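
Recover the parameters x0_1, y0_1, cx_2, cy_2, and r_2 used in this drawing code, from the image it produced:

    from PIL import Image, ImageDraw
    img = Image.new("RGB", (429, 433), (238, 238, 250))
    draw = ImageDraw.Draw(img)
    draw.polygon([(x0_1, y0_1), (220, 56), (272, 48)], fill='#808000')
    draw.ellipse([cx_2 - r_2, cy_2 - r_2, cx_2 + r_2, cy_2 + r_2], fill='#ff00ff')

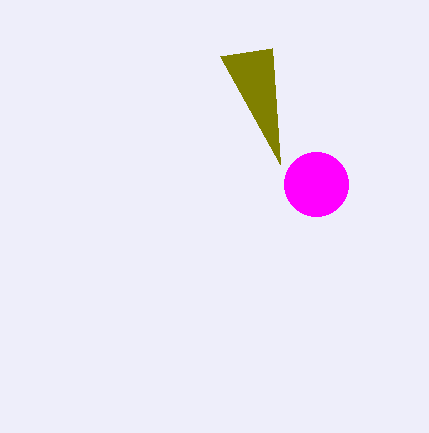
x0_1 = 280; y0_1 = 164; cx_2 = 316; cy_2 = 184; r_2 = 32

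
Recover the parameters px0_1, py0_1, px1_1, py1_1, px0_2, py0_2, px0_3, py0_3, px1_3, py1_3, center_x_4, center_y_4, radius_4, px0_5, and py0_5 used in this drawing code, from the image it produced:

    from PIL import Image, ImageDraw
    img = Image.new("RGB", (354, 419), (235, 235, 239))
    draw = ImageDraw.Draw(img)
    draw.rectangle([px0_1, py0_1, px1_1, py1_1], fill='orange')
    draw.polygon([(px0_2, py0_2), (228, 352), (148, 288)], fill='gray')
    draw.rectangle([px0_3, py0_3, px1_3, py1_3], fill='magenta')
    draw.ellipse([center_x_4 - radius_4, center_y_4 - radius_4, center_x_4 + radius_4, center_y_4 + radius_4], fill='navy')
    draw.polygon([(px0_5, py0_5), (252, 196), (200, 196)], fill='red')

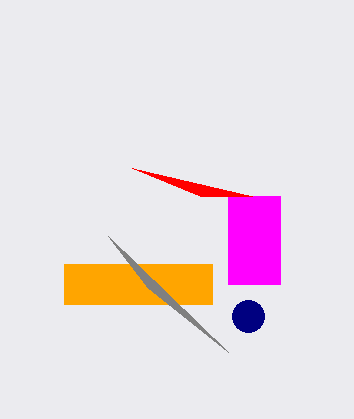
px0_1 = 64; py0_1 = 264; px1_1 = 212; py1_1 = 304; px0_2 = 108; py0_2 = 236; px0_3 = 228; py0_3 = 196; px1_3 = 280; py1_3 = 284; center_x_4 = 248; center_y_4 = 316; radius_4 = 16; px0_5 = 132; py0_5 = 168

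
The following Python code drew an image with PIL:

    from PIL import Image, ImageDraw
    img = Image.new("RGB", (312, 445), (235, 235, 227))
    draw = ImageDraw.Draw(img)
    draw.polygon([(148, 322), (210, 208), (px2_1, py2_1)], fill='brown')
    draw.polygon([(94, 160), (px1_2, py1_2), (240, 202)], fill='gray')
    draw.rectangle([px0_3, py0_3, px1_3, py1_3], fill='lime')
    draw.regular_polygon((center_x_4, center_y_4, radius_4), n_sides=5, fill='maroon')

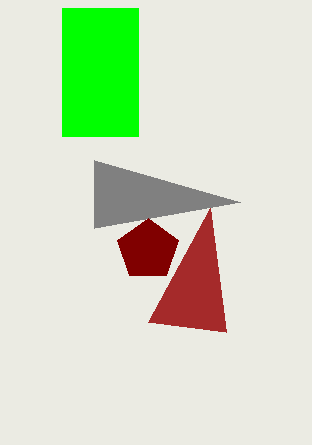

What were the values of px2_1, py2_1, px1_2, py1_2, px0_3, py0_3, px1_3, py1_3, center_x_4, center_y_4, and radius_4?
px2_1 = 226
py2_1 = 332
px1_2 = 94
py1_2 = 228
px0_3 = 62
py0_3 = 8
px1_3 = 138
py1_3 = 136
center_x_4 = 148
center_y_4 = 250
radius_4 = 32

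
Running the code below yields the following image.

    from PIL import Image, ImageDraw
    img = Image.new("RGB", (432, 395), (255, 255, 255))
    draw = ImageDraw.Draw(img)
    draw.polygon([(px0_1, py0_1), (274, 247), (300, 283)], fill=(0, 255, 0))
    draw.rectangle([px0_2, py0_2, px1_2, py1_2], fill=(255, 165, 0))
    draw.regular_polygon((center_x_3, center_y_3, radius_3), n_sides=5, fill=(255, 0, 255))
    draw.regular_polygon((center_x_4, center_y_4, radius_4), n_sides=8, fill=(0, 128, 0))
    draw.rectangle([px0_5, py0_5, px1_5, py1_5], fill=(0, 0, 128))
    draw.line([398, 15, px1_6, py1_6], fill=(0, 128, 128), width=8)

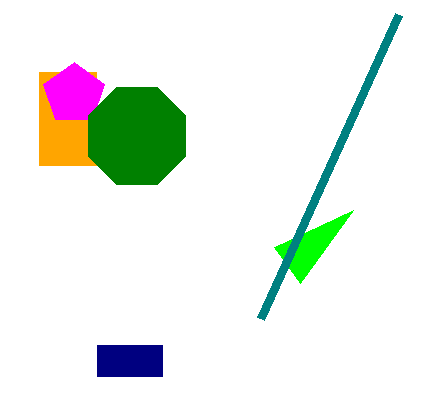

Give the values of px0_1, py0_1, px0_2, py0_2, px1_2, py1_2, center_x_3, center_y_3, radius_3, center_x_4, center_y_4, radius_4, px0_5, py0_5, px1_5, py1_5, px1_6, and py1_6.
px0_1 = 353, py0_1 = 210, px0_2 = 39, py0_2 = 72, px1_2 = 96, py1_2 = 165, center_x_3 = 74, center_y_3 = 94, radius_3 = 32, center_x_4 = 137, center_y_4 = 136, radius_4 = 53, px0_5 = 97, py0_5 = 345, px1_5 = 162, py1_5 = 376, px1_6 = 260, py1_6 = 319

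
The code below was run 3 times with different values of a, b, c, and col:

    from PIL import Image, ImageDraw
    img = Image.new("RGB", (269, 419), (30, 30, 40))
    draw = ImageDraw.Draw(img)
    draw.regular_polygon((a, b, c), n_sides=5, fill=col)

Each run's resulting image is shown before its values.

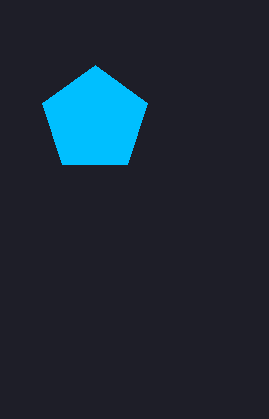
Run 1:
a = 95
b = 120
c = 55
col = 'deepskyblue'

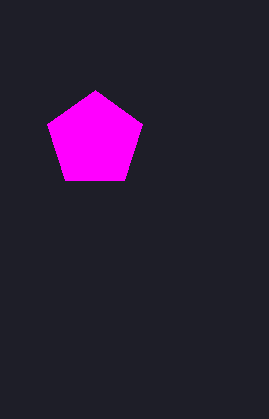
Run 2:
a = 95
b = 140
c = 50
col = 'magenta'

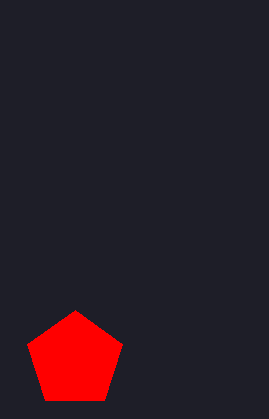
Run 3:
a = 75
b = 360
c = 50
col = 'red'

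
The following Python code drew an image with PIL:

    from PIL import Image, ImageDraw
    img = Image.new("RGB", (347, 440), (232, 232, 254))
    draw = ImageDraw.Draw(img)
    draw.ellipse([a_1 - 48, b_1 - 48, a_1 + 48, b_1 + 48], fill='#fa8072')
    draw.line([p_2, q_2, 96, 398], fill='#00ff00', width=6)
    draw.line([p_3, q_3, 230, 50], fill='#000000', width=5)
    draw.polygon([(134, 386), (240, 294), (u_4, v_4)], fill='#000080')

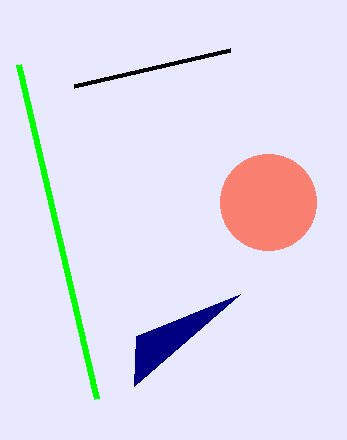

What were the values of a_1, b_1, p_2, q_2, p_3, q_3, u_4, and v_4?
a_1 = 268
b_1 = 202
p_2 = 18
q_2 = 64
p_3 = 74
q_3 = 86
u_4 = 136
v_4 = 336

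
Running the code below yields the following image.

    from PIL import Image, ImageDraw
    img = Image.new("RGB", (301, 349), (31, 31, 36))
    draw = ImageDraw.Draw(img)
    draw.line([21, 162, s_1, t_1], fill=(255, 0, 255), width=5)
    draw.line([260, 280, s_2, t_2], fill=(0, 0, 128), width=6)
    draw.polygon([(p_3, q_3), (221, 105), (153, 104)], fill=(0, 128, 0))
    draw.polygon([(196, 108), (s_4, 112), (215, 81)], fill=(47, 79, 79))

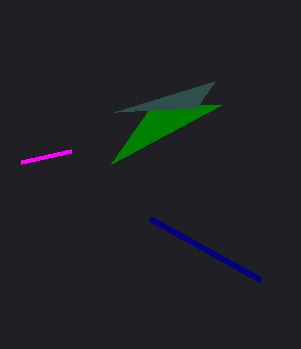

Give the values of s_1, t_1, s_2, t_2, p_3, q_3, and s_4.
s_1 = 71, t_1 = 151, s_2 = 150, t_2 = 219, p_3 = 111, q_3 = 164, s_4 = 114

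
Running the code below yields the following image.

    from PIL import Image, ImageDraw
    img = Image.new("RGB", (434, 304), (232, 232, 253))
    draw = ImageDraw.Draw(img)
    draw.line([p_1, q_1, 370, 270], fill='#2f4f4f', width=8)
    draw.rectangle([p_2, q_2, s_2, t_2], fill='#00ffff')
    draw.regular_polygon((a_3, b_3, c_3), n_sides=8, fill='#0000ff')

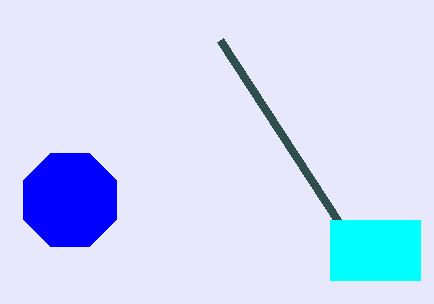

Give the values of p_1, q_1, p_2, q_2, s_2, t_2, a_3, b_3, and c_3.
p_1 = 220; q_1 = 40; p_2 = 330; q_2 = 220; s_2 = 420; t_2 = 280; a_3 = 70; b_3 = 200; c_3 = 50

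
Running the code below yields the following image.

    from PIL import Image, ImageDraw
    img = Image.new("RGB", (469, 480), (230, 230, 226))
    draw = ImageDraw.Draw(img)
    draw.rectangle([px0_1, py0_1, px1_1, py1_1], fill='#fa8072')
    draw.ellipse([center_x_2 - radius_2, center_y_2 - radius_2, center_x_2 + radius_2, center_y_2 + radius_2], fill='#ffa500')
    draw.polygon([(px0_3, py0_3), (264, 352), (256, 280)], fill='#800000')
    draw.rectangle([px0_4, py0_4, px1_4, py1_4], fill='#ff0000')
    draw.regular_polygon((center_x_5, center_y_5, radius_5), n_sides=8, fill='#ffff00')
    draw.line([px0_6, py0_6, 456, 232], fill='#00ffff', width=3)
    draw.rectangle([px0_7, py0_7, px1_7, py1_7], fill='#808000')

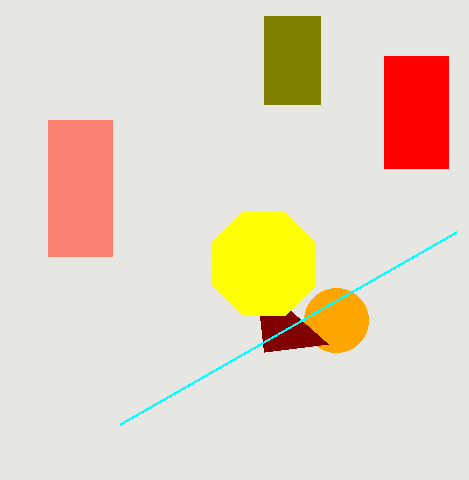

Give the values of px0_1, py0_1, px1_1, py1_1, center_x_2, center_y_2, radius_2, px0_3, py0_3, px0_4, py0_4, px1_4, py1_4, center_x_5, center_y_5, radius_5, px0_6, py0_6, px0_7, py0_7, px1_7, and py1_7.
px0_1 = 48, py0_1 = 120, px1_1 = 112, py1_1 = 256, center_x_2 = 336, center_y_2 = 320, radius_2 = 32, px0_3 = 328, py0_3 = 344, px0_4 = 384, py0_4 = 56, px1_4 = 448, py1_4 = 168, center_x_5 = 264, center_y_5 = 264, radius_5 = 56, px0_6 = 120, py0_6 = 424, px0_7 = 264, py0_7 = 16, px1_7 = 320, py1_7 = 104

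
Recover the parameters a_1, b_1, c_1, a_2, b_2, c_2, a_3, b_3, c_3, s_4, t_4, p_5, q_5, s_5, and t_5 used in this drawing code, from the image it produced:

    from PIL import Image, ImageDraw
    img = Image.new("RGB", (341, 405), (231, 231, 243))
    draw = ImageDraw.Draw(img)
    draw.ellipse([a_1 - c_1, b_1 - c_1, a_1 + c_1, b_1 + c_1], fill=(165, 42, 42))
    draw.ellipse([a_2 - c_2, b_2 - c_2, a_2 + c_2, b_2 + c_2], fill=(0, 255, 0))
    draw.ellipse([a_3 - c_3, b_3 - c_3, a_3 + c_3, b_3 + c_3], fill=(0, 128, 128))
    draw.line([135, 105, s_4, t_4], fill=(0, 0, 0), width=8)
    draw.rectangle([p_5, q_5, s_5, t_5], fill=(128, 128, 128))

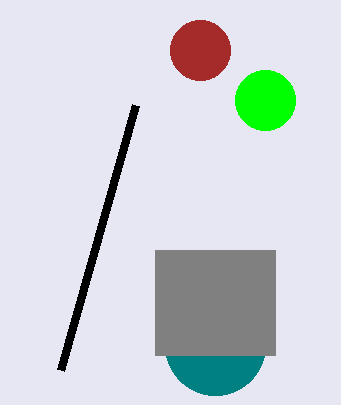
a_1 = 200, b_1 = 50, c_1 = 30, a_2 = 265, b_2 = 100, c_2 = 30, a_3 = 215, b_3 = 345, c_3 = 50, s_4 = 60, t_4 = 370, p_5 = 155, q_5 = 250, s_5 = 275, t_5 = 355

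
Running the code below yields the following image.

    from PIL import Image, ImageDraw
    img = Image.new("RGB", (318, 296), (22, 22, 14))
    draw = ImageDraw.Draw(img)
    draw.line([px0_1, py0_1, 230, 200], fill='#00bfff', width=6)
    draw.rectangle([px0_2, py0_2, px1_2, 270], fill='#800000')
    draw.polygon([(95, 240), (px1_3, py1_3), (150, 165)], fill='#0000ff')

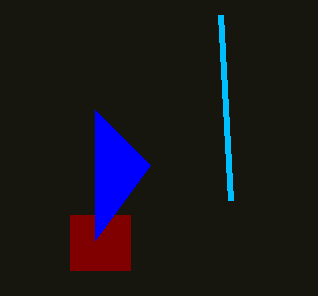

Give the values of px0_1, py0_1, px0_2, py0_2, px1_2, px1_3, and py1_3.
px0_1 = 220
py0_1 = 15
px0_2 = 70
py0_2 = 215
px1_2 = 130
px1_3 = 95
py1_3 = 110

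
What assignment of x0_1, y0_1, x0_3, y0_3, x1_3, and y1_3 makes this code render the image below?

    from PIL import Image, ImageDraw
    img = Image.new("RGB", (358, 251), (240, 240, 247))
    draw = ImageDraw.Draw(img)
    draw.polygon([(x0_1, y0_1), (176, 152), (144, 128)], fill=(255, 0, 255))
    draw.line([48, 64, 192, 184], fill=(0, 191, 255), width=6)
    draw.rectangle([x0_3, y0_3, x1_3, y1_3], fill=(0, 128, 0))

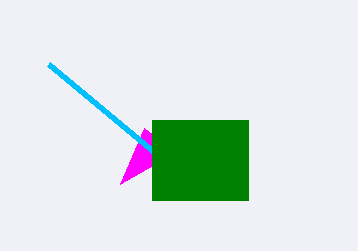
x0_1 = 120
y0_1 = 184
x0_3 = 152
y0_3 = 120
x1_3 = 248
y1_3 = 200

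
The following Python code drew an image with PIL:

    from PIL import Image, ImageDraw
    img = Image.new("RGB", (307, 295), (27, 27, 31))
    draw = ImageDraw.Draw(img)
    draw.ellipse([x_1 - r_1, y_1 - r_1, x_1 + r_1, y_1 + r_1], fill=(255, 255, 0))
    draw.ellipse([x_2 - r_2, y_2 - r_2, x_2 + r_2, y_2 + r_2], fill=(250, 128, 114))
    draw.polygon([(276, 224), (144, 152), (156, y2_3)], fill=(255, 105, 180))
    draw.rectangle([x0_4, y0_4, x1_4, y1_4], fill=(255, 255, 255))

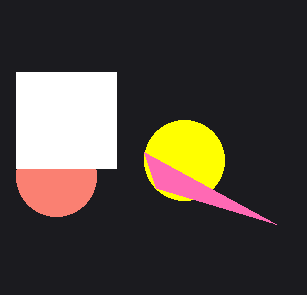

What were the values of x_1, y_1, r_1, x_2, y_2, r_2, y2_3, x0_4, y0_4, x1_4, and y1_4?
x_1 = 184
y_1 = 160
r_1 = 40
x_2 = 56
y_2 = 176
r_2 = 40
y2_3 = 188
x0_4 = 16
y0_4 = 72
x1_4 = 116
y1_4 = 168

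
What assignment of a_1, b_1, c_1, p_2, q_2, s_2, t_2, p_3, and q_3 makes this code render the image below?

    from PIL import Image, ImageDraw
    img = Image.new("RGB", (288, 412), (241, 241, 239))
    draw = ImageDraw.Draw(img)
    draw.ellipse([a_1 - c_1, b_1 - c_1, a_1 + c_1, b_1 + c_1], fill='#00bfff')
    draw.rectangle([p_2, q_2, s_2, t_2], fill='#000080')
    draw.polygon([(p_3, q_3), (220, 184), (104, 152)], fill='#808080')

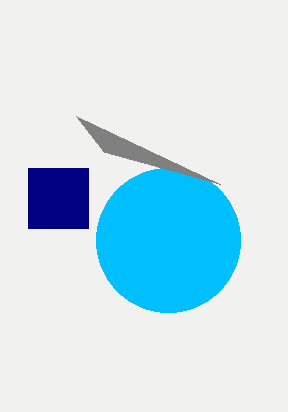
a_1 = 168; b_1 = 240; c_1 = 72; p_2 = 28; q_2 = 168; s_2 = 88; t_2 = 228; p_3 = 76; q_3 = 116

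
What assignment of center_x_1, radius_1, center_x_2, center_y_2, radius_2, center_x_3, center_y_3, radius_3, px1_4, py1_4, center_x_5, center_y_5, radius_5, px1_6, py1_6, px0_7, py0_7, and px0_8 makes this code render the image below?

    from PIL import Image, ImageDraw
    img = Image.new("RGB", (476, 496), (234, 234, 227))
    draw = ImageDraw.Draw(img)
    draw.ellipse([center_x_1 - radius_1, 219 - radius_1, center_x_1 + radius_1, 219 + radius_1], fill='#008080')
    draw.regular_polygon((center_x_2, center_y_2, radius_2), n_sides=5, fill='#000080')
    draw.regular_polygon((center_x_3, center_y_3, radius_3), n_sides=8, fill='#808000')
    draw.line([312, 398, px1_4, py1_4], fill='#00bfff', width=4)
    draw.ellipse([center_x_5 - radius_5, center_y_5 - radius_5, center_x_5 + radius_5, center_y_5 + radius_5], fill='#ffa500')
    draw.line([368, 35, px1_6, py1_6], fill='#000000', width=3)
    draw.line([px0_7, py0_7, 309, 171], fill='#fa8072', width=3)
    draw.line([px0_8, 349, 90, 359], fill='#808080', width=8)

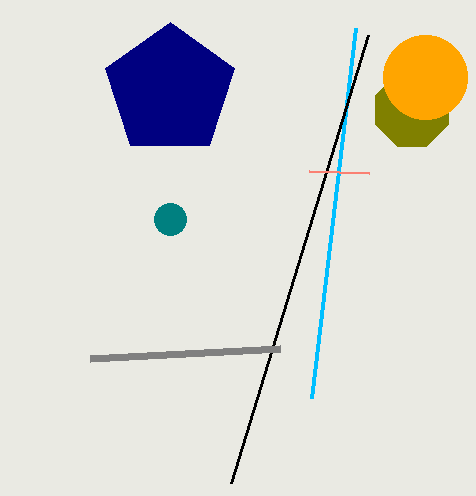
center_x_1 = 170; radius_1 = 16; center_x_2 = 170; center_y_2 = 90; radius_2 = 68; center_x_3 = 412; center_y_3 = 110; radius_3 = 39; px1_4 = 356; py1_4 = 28; center_x_5 = 425; center_y_5 = 77; radius_5 = 42; px1_6 = 231; py1_6 = 483; px0_7 = 369; py0_7 = 173; px0_8 = 280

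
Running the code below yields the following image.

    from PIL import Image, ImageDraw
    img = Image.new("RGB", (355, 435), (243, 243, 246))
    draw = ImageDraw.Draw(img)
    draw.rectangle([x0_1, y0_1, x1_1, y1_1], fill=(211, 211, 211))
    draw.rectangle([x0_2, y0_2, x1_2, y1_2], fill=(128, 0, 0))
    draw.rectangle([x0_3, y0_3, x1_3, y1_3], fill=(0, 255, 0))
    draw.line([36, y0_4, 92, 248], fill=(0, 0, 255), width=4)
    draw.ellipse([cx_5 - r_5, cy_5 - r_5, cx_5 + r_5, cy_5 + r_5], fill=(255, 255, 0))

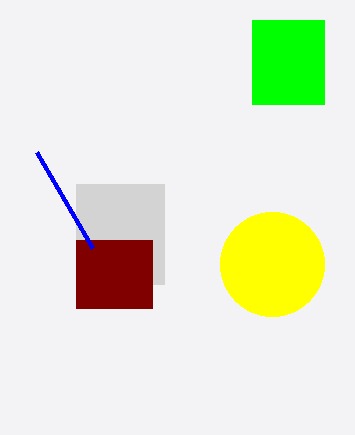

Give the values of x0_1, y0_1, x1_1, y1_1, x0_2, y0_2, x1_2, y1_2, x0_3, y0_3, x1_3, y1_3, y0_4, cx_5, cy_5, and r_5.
x0_1 = 76
y0_1 = 184
x1_1 = 164
y1_1 = 284
x0_2 = 76
y0_2 = 240
x1_2 = 152
y1_2 = 308
x0_3 = 252
y0_3 = 20
x1_3 = 324
y1_3 = 104
y0_4 = 152
cx_5 = 272
cy_5 = 264
r_5 = 52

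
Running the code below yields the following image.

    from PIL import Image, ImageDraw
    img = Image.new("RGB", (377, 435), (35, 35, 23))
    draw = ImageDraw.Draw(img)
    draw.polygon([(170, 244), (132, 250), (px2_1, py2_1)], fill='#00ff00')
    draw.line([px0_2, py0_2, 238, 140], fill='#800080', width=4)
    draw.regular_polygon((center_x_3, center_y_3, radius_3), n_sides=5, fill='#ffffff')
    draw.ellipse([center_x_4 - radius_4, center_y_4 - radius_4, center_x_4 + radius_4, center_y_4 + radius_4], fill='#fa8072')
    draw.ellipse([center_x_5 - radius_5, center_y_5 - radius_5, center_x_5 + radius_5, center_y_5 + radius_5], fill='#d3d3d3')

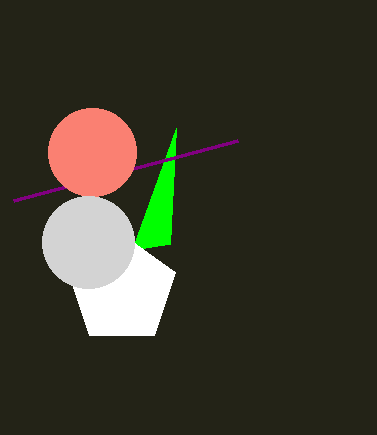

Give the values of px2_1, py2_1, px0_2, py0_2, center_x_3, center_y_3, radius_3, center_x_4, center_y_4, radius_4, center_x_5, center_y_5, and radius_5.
px2_1 = 176; py2_1 = 128; px0_2 = 14; py0_2 = 200; center_x_3 = 122; center_y_3 = 290; radius_3 = 56; center_x_4 = 92; center_y_4 = 152; radius_4 = 44; center_x_5 = 88; center_y_5 = 242; radius_5 = 46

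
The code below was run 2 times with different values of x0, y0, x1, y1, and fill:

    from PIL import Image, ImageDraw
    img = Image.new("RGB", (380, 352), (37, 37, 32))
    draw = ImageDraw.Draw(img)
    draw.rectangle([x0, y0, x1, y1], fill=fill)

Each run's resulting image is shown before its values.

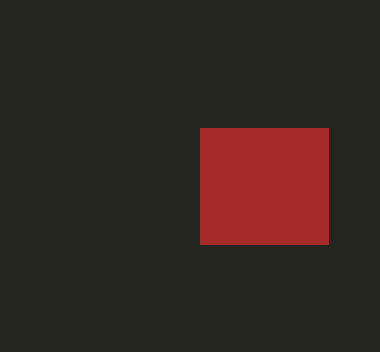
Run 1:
x0 = 200; y0 = 128; x1 = 328; y1 = 244; fill = 'brown'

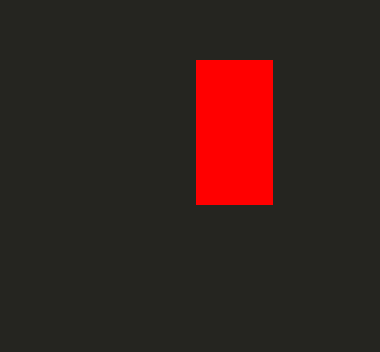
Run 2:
x0 = 196; y0 = 60; x1 = 272; y1 = 204; fill = 'red'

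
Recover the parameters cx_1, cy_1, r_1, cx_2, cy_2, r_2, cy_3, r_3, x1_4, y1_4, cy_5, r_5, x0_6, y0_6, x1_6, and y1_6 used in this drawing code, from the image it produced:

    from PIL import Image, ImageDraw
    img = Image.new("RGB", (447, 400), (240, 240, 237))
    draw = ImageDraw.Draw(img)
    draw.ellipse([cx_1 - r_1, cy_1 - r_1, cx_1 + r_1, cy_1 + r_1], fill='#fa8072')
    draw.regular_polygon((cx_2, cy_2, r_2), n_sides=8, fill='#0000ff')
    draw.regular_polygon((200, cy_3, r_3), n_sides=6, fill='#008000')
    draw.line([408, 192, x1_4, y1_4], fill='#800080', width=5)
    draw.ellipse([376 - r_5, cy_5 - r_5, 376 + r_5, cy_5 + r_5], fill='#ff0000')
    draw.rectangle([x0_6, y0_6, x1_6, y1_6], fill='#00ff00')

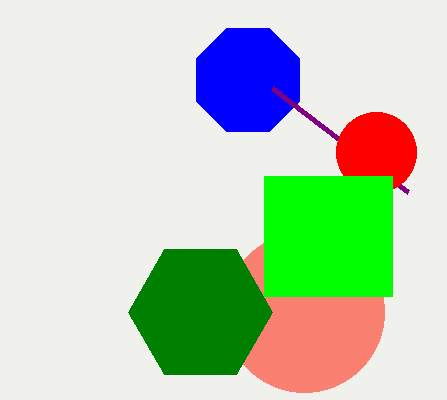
cx_1 = 304
cy_1 = 312
r_1 = 80
cx_2 = 248
cy_2 = 80
r_2 = 56
cy_3 = 312
r_3 = 72
x1_4 = 272
y1_4 = 88
cy_5 = 152
r_5 = 40
x0_6 = 264
y0_6 = 176
x1_6 = 392
y1_6 = 296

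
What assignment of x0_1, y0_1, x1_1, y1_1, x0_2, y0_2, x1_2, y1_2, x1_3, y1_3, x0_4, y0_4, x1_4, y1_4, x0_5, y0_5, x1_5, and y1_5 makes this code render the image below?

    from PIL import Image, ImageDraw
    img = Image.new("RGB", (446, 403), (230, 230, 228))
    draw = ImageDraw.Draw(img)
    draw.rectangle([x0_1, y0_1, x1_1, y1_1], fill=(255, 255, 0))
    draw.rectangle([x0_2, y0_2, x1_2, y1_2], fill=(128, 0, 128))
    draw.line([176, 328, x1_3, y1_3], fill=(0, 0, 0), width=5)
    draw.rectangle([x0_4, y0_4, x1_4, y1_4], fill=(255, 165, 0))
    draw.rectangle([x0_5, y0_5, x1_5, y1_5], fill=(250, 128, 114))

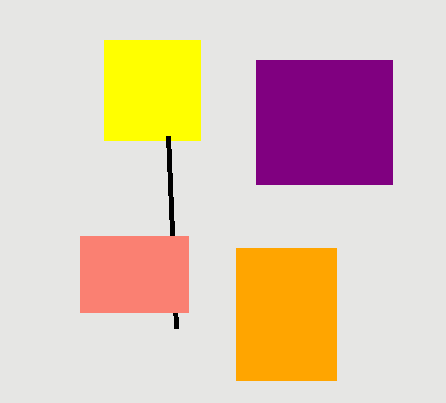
x0_1 = 104
y0_1 = 40
x1_1 = 200
y1_1 = 140
x0_2 = 256
y0_2 = 60
x1_2 = 392
y1_2 = 184
x1_3 = 168
y1_3 = 136
x0_4 = 236
y0_4 = 248
x1_4 = 336
y1_4 = 380
x0_5 = 80
y0_5 = 236
x1_5 = 188
y1_5 = 312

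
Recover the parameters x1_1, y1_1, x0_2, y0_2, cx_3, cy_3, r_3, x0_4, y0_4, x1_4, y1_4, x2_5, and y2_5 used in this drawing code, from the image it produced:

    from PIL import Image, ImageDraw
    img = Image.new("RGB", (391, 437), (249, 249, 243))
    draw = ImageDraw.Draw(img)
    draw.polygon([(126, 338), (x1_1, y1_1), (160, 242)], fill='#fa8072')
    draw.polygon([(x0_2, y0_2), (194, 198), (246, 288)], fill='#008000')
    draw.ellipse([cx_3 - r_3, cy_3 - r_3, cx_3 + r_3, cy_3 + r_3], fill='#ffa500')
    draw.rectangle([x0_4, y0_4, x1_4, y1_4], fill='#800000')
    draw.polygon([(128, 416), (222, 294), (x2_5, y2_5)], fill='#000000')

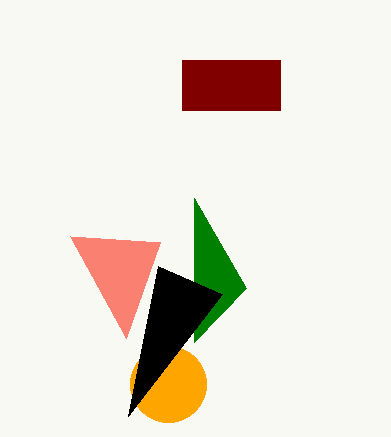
x1_1 = 70; y1_1 = 236; x0_2 = 194; y0_2 = 342; cx_3 = 168; cy_3 = 384; r_3 = 38; x0_4 = 182; y0_4 = 60; x1_4 = 280; y1_4 = 110; x2_5 = 158; y2_5 = 266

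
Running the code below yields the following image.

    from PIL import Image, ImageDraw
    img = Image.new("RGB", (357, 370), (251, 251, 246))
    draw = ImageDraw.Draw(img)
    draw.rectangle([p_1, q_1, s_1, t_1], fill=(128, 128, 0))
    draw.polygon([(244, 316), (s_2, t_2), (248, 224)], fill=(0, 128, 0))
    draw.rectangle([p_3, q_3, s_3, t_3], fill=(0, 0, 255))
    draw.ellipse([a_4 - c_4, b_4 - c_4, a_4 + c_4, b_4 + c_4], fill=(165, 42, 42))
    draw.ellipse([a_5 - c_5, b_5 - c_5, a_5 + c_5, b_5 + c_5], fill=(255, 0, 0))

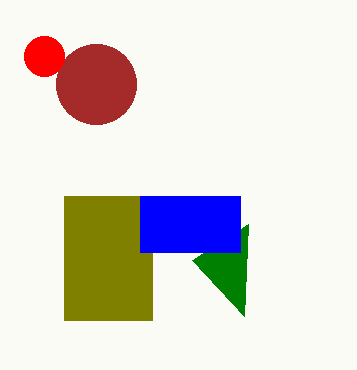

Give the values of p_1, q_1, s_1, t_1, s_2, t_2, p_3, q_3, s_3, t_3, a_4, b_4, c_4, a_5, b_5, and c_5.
p_1 = 64, q_1 = 196, s_1 = 152, t_1 = 320, s_2 = 192, t_2 = 260, p_3 = 140, q_3 = 196, s_3 = 240, t_3 = 252, a_4 = 96, b_4 = 84, c_4 = 40, a_5 = 44, b_5 = 56, c_5 = 20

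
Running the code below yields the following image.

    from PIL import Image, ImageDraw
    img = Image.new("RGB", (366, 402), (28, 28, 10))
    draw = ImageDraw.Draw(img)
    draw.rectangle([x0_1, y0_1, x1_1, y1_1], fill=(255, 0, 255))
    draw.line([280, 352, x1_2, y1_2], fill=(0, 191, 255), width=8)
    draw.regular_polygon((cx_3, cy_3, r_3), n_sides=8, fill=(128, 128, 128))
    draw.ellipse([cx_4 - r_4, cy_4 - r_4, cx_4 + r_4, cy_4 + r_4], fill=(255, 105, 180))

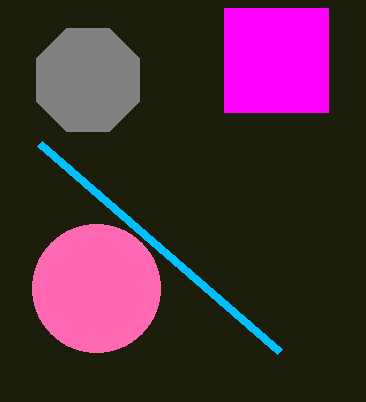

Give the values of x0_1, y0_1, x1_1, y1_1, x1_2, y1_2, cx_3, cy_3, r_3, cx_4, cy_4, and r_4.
x0_1 = 224
y0_1 = 8
x1_1 = 328
y1_1 = 112
x1_2 = 40
y1_2 = 144
cx_3 = 88
cy_3 = 80
r_3 = 56
cx_4 = 96
cy_4 = 288
r_4 = 64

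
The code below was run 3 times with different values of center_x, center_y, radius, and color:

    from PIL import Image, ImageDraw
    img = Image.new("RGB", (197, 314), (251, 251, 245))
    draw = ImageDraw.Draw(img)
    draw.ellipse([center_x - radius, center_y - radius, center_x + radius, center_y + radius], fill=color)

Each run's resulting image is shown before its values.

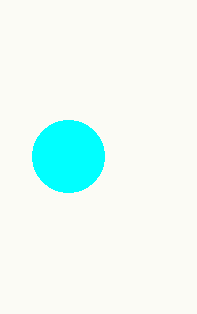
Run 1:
center_x = 68, center_y = 156, radius = 36, color = 'cyan'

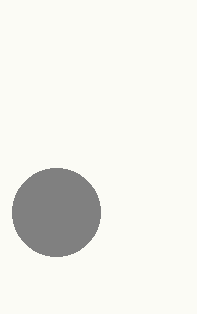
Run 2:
center_x = 56; center_y = 212; radius = 44; color = 'gray'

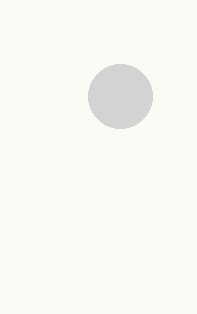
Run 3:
center_x = 120, center_y = 96, radius = 32, color = 'lightgray'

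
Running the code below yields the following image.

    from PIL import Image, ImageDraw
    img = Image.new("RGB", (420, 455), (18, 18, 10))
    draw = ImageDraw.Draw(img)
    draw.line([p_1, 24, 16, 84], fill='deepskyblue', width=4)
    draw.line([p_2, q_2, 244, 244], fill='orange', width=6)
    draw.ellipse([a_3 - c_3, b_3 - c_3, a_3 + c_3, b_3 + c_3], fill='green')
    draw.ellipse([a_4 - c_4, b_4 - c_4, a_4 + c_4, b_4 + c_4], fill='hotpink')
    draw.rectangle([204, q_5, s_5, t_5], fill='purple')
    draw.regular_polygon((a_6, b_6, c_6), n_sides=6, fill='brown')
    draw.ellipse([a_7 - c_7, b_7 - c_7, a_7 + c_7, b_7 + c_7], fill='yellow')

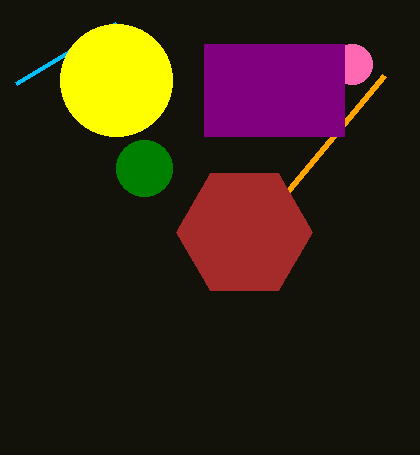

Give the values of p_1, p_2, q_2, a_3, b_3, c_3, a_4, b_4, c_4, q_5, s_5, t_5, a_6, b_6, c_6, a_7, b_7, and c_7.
p_1 = 116, p_2 = 384, q_2 = 76, a_3 = 144, b_3 = 168, c_3 = 28, a_4 = 352, b_4 = 64, c_4 = 20, q_5 = 44, s_5 = 344, t_5 = 136, a_6 = 244, b_6 = 232, c_6 = 68, a_7 = 116, b_7 = 80, c_7 = 56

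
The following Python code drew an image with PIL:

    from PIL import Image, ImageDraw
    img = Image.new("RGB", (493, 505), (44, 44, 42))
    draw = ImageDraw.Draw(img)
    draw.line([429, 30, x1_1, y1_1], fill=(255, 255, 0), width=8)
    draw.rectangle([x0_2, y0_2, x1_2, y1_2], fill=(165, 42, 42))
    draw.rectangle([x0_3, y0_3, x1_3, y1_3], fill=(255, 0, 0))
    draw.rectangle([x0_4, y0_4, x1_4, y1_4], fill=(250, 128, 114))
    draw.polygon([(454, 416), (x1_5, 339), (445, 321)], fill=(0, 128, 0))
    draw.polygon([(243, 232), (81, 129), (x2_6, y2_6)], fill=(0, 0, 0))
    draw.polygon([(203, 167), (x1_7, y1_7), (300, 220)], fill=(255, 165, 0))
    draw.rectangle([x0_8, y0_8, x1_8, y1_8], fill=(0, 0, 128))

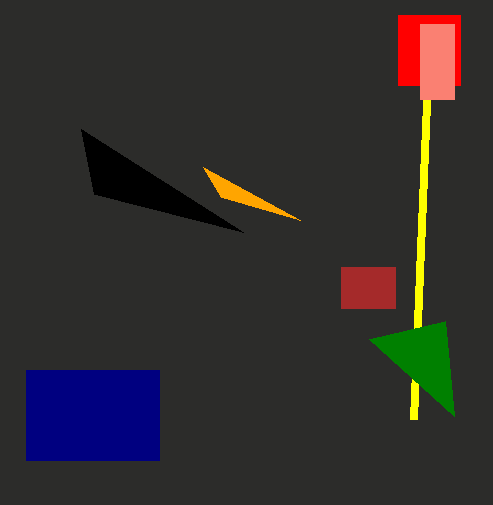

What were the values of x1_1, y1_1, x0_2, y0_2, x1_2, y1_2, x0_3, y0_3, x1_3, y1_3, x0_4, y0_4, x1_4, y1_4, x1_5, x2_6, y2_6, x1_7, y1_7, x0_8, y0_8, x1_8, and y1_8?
x1_1 = 413; y1_1 = 419; x0_2 = 341; y0_2 = 267; x1_2 = 395; y1_2 = 308; x0_3 = 398; y0_3 = 15; x1_3 = 460; y1_3 = 85; x0_4 = 420; y0_4 = 24; x1_4 = 454; y1_4 = 99; x1_5 = 369; x2_6 = 94; y2_6 = 194; x1_7 = 221; y1_7 = 197; x0_8 = 26; y0_8 = 370; x1_8 = 159; y1_8 = 460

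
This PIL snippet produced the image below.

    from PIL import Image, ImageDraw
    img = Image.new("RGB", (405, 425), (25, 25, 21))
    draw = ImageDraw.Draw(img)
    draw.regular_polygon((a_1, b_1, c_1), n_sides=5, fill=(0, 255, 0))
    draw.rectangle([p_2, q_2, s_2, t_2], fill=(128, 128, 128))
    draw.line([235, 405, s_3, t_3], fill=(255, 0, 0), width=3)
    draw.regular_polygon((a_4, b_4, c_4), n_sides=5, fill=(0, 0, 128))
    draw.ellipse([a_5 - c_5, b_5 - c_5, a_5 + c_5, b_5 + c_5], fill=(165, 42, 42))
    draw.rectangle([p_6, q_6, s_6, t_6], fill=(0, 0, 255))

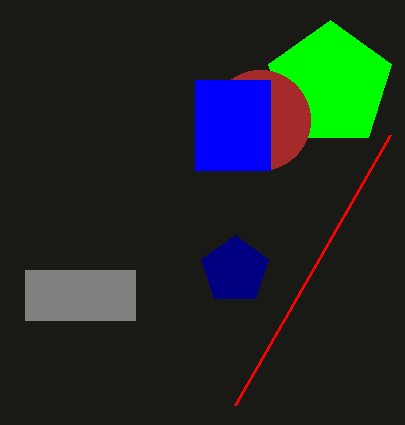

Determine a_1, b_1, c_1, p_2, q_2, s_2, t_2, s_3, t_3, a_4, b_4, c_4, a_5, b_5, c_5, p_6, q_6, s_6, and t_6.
a_1 = 330
b_1 = 85
c_1 = 65
p_2 = 25
q_2 = 270
s_2 = 135
t_2 = 320
s_3 = 390
t_3 = 135
a_4 = 235
b_4 = 270
c_4 = 35
a_5 = 260
b_5 = 120
c_5 = 50
p_6 = 195
q_6 = 80
s_6 = 270
t_6 = 170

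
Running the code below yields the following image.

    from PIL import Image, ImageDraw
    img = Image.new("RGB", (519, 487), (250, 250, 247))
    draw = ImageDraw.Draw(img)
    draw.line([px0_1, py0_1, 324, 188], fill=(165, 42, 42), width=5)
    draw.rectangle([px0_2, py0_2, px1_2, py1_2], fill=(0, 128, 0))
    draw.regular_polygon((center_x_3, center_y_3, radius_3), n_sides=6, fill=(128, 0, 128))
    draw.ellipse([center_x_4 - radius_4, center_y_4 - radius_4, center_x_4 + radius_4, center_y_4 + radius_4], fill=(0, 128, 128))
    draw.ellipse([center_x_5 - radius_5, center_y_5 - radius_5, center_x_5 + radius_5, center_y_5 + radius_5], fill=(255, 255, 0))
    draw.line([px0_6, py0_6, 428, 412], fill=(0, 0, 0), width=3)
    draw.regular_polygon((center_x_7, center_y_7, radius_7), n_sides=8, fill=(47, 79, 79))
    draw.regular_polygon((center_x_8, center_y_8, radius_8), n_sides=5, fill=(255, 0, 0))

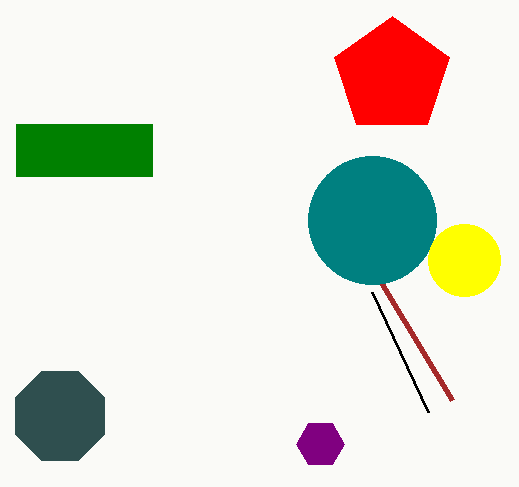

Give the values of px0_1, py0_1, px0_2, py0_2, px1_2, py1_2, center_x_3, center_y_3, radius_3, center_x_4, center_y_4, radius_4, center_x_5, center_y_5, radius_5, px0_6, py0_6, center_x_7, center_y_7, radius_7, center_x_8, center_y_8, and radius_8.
px0_1 = 452
py0_1 = 400
px0_2 = 16
py0_2 = 124
px1_2 = 152
py1_2 = 176
center_x_3 = 320
center_y_3 = 444
radius_3 = 24
center_x_4 = 372
center_y_4 = 220
radius_4 = 64
center_x_5 = 464
center_y_5 = 260
radius_5 = 36
px0_6 = 372
py0_6 = 292
center_x_7 = 60
center_y_7 = 416
radius_7 = 48
center_x_8 = 392
center_y_8 = 76
radius_8 = 60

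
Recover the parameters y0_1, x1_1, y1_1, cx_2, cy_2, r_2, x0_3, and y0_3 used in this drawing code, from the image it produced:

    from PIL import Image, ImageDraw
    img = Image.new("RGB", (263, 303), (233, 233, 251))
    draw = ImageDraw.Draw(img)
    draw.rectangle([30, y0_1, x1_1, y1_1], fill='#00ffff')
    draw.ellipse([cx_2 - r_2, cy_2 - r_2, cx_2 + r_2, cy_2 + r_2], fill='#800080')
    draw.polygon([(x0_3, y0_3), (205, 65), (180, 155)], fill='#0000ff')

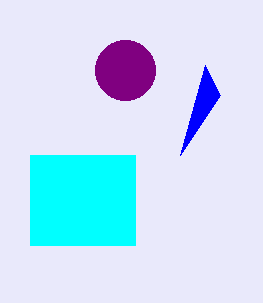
y0_1 = 155, x1_1 = 135, y1_1 = 245, cx_2 = 125, cy_2 = 70, r_2 = 30, x0_3 = 220, y0_3 = 95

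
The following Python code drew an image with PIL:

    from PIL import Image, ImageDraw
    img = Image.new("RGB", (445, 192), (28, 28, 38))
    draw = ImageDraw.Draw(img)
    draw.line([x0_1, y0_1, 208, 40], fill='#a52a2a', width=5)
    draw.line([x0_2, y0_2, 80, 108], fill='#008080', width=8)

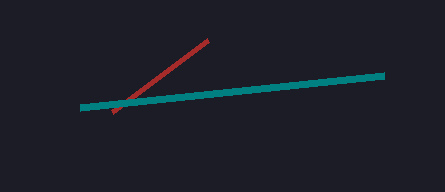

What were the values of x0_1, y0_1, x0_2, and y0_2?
x0_1 = 112; y0_1 = 112; x0_2 = 384; y0_2 = 76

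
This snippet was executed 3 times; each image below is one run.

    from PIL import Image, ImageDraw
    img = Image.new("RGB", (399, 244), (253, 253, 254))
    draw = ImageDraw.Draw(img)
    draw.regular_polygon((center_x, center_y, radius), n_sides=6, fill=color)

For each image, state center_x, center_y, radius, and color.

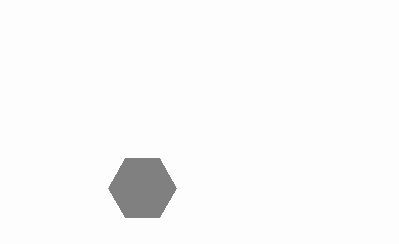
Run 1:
center_x = 142
center_y = 188
radius = 34
color = 'gray'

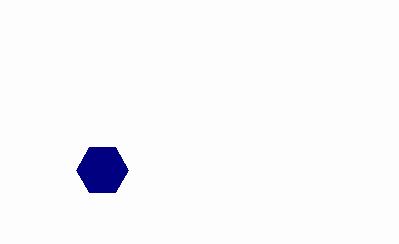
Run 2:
center_x = 102
center_y = 170
radius = 26
color = 'navy'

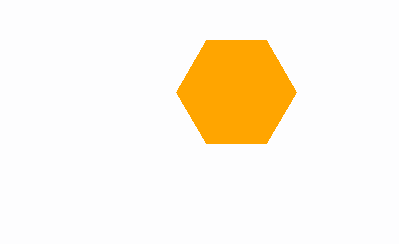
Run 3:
center_x = 236, center_y = 92, radius = 60, color = 'orange'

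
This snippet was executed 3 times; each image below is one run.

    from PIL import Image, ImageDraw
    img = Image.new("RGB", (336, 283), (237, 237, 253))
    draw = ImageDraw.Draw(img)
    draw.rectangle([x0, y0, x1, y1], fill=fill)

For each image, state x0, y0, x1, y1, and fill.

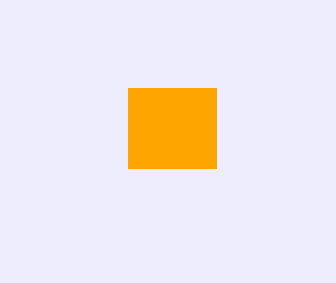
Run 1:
x0 = 128
y0 = 88
x1 = 216
y1 = 168
fill = 'orange'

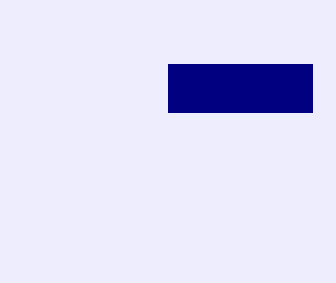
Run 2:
x0 = 168; y0 = 64; x1 = 312; y1 = 112; fill = 'navy'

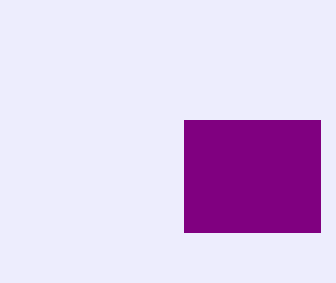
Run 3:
x0 = 184, y0 = 120, x1 = 320, y1 = 232, fill = 'purple'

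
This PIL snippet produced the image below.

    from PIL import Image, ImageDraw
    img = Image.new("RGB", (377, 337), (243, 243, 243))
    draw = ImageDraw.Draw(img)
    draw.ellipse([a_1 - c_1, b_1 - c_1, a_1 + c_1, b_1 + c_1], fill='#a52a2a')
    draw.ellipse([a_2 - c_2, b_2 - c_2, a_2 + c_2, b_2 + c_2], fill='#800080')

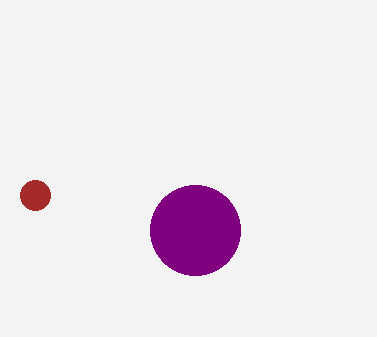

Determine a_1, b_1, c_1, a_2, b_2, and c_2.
a_1 = 35
b_1 = 195
c_1 = 15
a_2 = 195
b_2 = 230
c_2 = 45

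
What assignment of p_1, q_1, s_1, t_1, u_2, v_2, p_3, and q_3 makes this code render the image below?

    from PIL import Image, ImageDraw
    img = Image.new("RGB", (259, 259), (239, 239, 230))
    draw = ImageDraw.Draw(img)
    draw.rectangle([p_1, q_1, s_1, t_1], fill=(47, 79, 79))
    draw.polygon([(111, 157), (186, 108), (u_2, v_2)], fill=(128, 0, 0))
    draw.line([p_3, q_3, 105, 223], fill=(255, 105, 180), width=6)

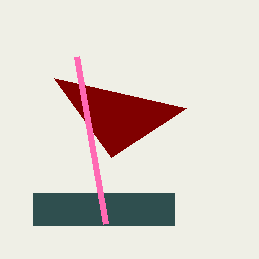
p_1 = 33, q_1 = 193, s_1 = 174, t_1 = 225, u_2 = 54, v_2 = 78, p_3 = 76, q_3 = 56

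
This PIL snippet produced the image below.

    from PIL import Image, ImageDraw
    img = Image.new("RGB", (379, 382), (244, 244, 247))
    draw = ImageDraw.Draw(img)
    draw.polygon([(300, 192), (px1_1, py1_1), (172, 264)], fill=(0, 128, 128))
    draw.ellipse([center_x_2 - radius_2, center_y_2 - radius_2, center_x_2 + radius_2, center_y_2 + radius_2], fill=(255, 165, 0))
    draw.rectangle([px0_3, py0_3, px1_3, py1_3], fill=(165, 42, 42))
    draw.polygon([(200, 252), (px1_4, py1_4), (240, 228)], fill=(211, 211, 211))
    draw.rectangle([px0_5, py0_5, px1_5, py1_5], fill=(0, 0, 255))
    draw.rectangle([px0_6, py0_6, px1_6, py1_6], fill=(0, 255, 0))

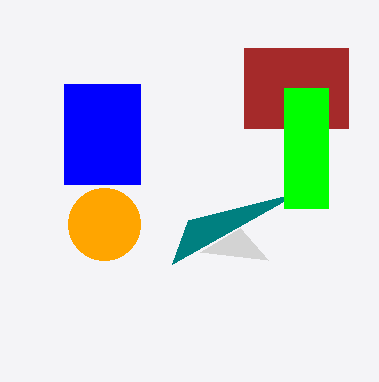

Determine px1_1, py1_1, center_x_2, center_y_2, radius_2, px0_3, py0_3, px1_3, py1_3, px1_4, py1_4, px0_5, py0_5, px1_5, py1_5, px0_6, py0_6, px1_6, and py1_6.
px1_1 = 188
py1_1 = 220
center_x_2 = 104
center_y_2 = 224
radius_2 = 36
px0_3 = 244
py0_3 = 48
px1_3 = 348
py1_3 = 128
px1_4 = 268
py1_4 = 260
px0_5 = 64
py0_5 = 84
px1_5 = 140
py1_5 = 184
px0_6 = 284
py0_6 = 88
px1_6 = 328
py1_6 = 208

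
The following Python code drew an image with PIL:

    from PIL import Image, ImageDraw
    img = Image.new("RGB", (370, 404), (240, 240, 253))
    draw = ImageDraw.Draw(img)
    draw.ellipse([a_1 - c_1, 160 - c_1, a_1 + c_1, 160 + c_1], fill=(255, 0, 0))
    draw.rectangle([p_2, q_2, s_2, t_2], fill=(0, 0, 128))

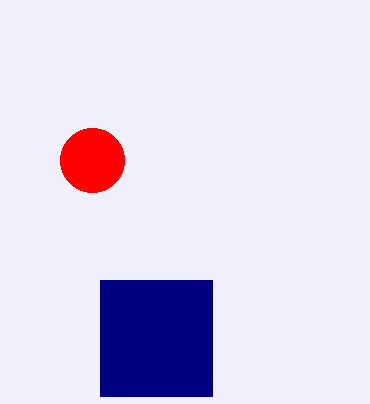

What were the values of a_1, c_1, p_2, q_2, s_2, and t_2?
a_1 = 92; c_1 = 32; p_2 = 100; q_2 = 280; s_2 = 212; t_2 = 396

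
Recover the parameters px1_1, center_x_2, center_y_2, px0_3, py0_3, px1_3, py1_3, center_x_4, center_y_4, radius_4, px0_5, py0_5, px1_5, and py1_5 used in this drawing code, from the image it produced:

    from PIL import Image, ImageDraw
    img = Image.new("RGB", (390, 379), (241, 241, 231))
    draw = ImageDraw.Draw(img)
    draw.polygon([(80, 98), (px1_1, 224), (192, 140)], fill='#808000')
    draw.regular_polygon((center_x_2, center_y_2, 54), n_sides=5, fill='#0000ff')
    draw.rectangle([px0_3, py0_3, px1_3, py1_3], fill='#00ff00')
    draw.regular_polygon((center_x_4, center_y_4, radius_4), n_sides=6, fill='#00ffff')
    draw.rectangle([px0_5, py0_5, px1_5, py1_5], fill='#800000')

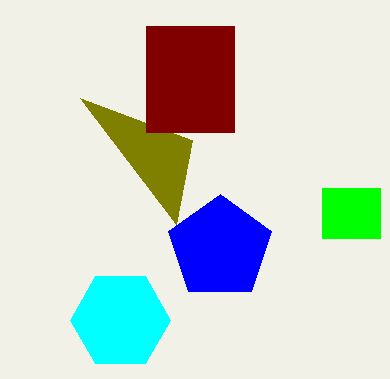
px1_1 = 176
center_x_2 = 220
center_y_2 = 248
px0_3 = 322
py0_3 = 188
px1_3 = 380
py1_3 = 238
center_x_4 = 120
center_y_4 = 320
radius_4 = 50
px0_5 = 146
py0_5 = 26
px1_5 = 234
py1_5 = 132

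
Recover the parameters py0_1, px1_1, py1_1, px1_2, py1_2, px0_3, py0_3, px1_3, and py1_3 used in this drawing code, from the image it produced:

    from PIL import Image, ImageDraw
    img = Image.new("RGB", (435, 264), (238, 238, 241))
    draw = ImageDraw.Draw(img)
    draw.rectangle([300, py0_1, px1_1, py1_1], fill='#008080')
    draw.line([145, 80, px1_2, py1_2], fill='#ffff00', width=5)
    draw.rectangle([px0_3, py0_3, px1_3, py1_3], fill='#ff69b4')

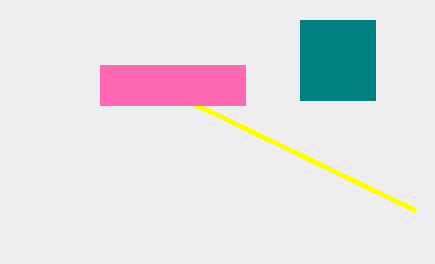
py0_1 = 20
px1_1 = 375
py1_1 = 100
px1_2 = 415
py1_2 = 210
px0_3 = 100
py0_3 = 65
px1_3 = 245
py1_3 = 105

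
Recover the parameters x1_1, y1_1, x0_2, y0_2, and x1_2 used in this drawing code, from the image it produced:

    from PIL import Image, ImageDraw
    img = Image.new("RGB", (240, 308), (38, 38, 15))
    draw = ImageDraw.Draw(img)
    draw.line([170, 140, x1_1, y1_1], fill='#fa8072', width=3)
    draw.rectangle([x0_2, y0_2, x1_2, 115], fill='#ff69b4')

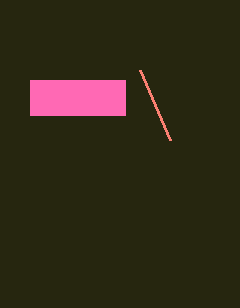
x1_1 = 140
y1_1 = 70
x0_2 = 30
y0_2 = 80
x1_2 = 125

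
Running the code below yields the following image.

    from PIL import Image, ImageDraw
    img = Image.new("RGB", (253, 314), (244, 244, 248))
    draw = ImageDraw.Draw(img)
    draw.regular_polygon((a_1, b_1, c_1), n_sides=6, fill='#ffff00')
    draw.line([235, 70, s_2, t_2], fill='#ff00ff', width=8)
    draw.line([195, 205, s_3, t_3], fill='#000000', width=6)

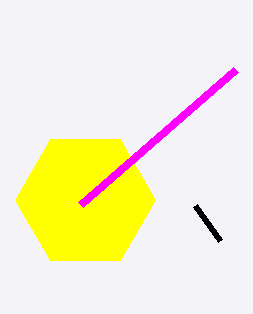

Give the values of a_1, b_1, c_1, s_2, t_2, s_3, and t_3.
a_1 = 85; b_1 = 200; c_1 = 70; s_2 = 80; t_2 = 205; s_3 = 220; t_3 = 240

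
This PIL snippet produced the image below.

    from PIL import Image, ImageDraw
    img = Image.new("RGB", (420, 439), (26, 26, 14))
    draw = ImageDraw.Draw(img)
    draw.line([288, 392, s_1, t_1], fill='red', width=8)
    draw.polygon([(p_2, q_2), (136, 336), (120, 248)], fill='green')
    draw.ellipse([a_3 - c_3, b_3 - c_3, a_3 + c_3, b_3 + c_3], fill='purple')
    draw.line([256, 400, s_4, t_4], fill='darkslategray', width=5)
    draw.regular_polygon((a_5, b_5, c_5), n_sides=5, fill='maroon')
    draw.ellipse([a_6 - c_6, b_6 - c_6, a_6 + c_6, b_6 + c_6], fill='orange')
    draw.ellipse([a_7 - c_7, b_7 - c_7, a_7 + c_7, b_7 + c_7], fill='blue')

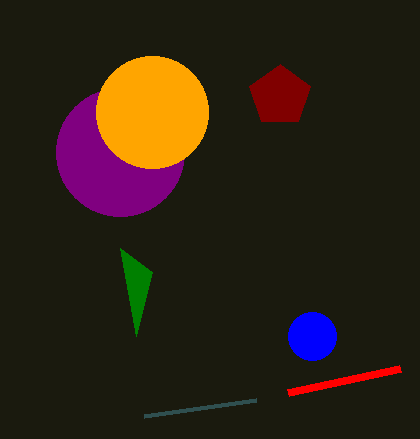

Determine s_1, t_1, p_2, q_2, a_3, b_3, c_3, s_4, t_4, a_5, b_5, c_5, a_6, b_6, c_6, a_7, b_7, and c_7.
s_1 = 400
t_1 = 368
p_2 = 152
q_2 = 272
a_3 = 120
b_3 = 152
c_3 = 64
s_4 = 144
t_4 = 416
a_5 = 280
b_5 = 96
c_5 = 32
a_6 = 152
b_6 = 112
c_6 = 56
a_7 = 312
b_7 = 336
c_7 = 24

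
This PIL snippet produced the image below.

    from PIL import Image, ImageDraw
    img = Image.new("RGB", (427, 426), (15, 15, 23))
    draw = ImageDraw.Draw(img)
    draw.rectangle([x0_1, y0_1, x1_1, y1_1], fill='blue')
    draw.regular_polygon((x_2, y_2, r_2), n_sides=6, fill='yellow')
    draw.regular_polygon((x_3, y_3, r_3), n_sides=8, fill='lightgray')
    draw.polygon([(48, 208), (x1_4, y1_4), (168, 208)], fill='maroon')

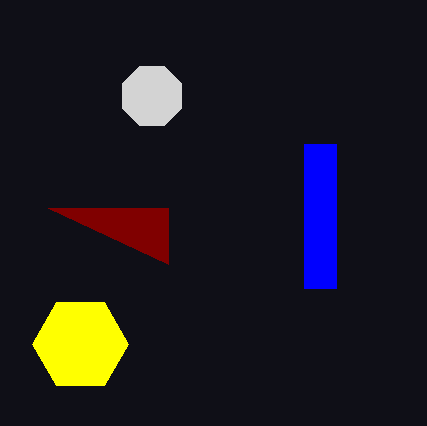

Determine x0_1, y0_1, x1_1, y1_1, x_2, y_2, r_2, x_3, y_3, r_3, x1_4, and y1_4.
x0_1 = 304; y0_1 = 144; x1_1 = 336; y1_1 = 288; x_2 = 80; y_2 = 344; r_2 = 48; x_3 = 152; y_3 = 96; r_3 = 32; x1_4 = 168; y1_4 = 264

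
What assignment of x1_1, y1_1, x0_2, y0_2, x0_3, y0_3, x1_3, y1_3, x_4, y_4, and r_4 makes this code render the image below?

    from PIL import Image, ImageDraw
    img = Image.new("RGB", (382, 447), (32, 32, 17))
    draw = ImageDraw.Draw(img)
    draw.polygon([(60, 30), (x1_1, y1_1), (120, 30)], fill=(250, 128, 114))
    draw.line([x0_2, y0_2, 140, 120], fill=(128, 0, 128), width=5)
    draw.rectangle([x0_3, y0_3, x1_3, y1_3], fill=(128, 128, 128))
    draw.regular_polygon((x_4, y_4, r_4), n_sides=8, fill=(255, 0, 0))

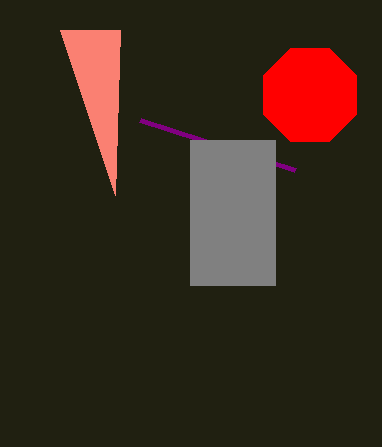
x1_1 = 115, y1_1 = 195, x0_2 = 295, y0_2 = 170, x0_3 = 190, y0_3 = 140, x1_3 = 275, y1_3 = 285, x_4 = 310, y_4 = 95, r_4 = 50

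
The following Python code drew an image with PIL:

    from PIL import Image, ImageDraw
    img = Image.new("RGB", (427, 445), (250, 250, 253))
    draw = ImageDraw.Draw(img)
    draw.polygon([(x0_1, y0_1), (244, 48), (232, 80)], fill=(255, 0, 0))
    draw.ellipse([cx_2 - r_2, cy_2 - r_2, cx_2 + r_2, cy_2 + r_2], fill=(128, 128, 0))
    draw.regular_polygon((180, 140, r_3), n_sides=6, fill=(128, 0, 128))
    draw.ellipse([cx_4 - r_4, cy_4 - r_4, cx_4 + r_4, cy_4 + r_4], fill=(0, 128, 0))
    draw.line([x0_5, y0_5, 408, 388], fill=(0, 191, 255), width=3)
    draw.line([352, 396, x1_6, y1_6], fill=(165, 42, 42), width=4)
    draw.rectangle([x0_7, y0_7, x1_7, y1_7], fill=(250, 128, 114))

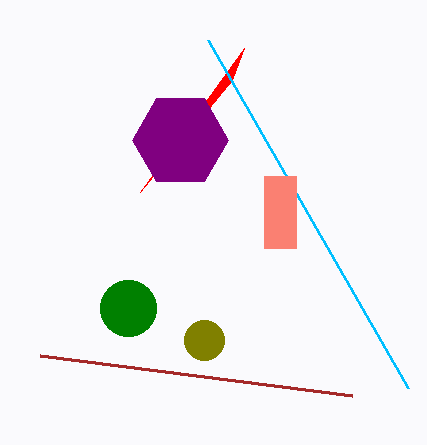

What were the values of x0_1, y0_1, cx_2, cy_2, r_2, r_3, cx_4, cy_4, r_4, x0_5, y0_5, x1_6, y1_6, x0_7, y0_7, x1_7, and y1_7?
x0_1 = 140, y0_1 = 192, cx_2 = 204, cy_2 = 340, r_2 = 20, r_3 = 48, cx_4 = 128, cy_4 = 308, r_4 = 28, x0_5 = 208, y0_5 = 40, x1_6 = 40, y1_6 = 356, x0_7 = 264, y0_7 = 176, x1_7 = 296, y1_7 = 248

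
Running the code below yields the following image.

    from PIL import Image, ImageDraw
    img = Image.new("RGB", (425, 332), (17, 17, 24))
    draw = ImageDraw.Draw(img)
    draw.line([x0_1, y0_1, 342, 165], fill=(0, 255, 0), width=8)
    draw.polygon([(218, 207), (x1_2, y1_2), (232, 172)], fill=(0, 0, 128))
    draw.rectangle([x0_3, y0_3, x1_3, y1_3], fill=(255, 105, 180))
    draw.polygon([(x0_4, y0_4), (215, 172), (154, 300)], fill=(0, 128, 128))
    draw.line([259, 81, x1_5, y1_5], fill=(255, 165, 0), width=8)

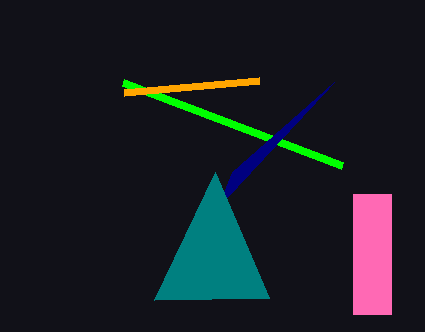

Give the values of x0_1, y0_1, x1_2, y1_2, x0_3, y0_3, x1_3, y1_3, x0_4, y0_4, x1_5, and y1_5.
x0_1 = 123; y0_1 = 82; x1_2 = 334; y1_2 = 82; x0_3 = 353; y0_3 = 194; x1_3 = 391; y1_3 = 314; x0_4 = 269; y0_4 = 298; x1_5 = 124; y1_5 = 93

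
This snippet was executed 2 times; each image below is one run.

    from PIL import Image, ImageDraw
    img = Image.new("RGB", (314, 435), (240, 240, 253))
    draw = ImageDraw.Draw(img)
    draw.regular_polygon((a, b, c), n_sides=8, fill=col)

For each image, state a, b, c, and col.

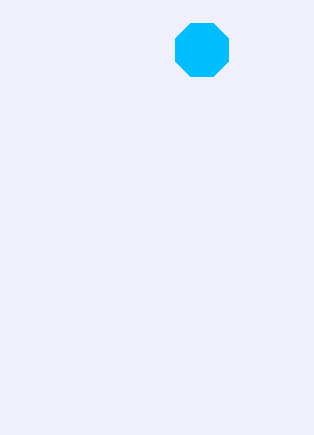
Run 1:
a = 202
b = 50
c = 29
col = 'deepskyblue'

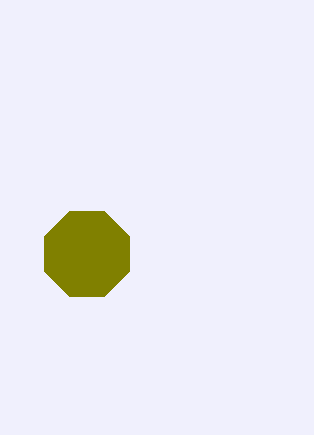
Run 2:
a = 87; b = 254; c = 46; col = 'olive'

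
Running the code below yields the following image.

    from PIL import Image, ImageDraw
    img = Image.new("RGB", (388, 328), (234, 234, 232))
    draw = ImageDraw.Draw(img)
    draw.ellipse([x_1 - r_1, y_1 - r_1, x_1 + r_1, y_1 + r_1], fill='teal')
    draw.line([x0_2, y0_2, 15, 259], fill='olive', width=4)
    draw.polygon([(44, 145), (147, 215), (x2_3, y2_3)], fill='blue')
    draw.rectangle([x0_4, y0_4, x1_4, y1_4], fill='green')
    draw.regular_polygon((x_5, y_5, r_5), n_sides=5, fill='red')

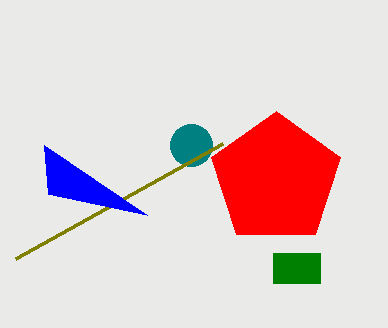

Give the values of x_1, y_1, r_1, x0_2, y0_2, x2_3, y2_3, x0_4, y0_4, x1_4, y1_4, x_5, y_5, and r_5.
x_1 = 191; y_1 = 145; r_1 = 21; x0_2 = 222; y0_2 = 144; x2_3 = 48; y2_3 = 194; x0_4 = 273; y0_4 = 253; x1_4 = 320; y1_4 = 283; x_5 = 276; y_5 = 179; r_5 = 68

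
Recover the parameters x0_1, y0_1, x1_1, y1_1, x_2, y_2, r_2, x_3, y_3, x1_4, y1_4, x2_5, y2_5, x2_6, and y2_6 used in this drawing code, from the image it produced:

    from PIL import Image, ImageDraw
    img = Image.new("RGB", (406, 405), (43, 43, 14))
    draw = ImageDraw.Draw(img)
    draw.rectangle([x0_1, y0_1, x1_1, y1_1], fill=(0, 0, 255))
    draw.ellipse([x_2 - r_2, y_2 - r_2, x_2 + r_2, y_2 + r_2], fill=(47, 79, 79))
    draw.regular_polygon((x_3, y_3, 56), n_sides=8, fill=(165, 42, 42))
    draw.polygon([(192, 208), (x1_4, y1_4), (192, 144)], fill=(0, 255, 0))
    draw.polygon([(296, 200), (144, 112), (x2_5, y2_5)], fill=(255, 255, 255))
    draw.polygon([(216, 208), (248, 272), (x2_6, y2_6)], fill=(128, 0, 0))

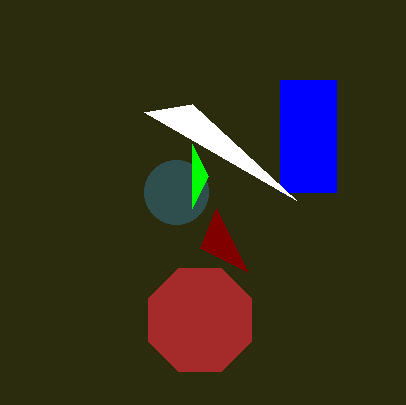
x0_1 = 280; y0_1 = 80; x1_1 = 336; y1_1 = 192; x_2 = 176; y_2 = 192; r_2 = 32; x_3 = 200; y_3 = 320; x1_4 = 208; y1_4 = 176; x2_5 = 192; y2_5 = 104; x2_6 = 200; y2_6 = 248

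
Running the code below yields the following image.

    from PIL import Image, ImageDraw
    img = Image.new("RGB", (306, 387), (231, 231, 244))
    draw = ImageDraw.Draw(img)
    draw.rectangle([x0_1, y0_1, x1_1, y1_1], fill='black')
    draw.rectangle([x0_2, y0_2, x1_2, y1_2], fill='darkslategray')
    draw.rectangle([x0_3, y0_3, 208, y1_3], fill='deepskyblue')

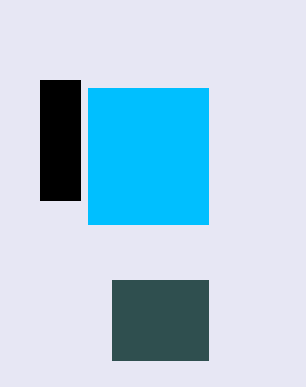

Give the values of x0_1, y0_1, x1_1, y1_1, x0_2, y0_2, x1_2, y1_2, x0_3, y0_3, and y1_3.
x0_1 = 40; y0_1 = 80; x1_1 = 80; y1_1 = 200; x0_2 = 112; y0_2 = 280; x1_2 = 208; y1_2 = 360; x0_3 = 88; y0_3 = 88; y1_3 = 224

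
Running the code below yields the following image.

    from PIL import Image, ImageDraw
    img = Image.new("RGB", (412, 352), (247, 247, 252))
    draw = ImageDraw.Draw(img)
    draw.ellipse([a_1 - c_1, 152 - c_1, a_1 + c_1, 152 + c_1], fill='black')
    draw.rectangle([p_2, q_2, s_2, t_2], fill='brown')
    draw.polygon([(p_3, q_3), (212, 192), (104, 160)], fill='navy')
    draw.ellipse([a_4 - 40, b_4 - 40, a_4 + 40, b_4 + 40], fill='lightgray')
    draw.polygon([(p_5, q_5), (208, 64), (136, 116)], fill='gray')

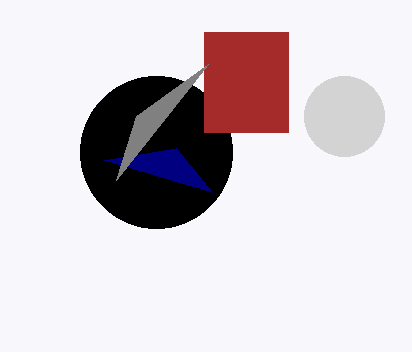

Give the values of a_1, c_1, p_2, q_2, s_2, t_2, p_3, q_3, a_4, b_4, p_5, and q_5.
a_1 = 156; c_1 = 76; p_2 = 204; q_2 = 32; s_2 = 288; t_2 = 132; p_3 = 176; q_3 = 148; a_4 = 344; b_4 = 116; p_5 = 116; q_5 = 180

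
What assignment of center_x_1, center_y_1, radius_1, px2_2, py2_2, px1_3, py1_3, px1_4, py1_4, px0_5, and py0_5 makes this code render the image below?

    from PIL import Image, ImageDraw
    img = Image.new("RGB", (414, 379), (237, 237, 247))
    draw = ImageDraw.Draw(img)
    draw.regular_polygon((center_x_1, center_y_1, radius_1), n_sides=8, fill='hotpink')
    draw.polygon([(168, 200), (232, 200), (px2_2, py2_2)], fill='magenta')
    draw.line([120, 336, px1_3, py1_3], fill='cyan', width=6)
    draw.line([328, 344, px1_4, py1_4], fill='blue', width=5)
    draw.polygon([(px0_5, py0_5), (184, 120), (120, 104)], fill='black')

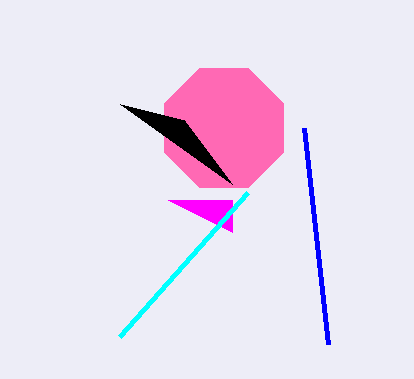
center_x_1 = 224, center_y_1 = 128, radius_1 = 64, px2_2 = 232, py2_2 = 232, px1_3 = 248, py1_3 = 192, px1_4 = 304, py1_4 = 128, px0_5 = 232, py0_5 = 184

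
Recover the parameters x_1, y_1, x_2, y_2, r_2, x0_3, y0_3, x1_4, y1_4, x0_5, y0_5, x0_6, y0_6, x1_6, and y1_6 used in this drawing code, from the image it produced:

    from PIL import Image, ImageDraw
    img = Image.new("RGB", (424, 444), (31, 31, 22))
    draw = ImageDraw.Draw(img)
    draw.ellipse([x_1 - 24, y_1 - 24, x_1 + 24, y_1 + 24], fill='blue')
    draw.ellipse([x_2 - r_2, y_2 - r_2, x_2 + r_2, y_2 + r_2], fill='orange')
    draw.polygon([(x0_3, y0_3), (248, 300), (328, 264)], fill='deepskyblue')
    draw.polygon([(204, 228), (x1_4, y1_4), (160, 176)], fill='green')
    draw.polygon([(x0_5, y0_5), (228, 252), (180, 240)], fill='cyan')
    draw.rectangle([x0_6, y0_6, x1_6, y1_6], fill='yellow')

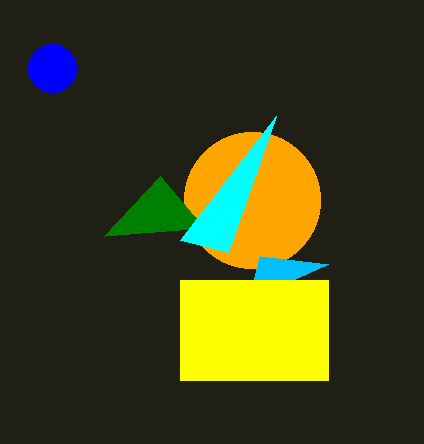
x_1 = 52, y_1 = 68, x_2 = 252, y_2 = 200, r_2 = 68, x0_3 = 260, y0_3 = 256, x1_4 = 104, y1_4 = 236, x0_5 = 276, y0_5 = 116, x0_6 = 180, y0_6 = 280, x1_6 = 328, y1_6 = 380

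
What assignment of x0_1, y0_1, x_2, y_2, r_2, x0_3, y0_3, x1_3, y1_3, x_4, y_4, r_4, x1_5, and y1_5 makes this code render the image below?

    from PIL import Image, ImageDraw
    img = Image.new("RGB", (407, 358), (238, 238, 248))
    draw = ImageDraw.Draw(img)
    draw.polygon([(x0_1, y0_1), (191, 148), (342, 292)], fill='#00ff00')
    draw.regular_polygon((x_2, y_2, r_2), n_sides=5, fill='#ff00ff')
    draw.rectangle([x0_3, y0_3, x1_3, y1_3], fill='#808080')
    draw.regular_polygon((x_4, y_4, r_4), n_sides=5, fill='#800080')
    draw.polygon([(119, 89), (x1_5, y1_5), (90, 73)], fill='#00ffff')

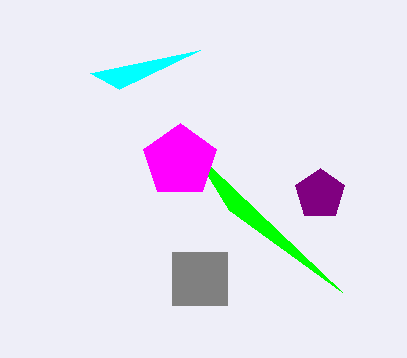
x0_1 = 229
y0_1 = 210
x_2 = 180
y_2 = 161
r_2 = 38
x0_3 = 172
y0_3 = 252
x1_3 = 227
y1_3 = 305
x_4 = 320
y_4 = 194
r_4 = 26
x1_5 = 200
y1_5 = 50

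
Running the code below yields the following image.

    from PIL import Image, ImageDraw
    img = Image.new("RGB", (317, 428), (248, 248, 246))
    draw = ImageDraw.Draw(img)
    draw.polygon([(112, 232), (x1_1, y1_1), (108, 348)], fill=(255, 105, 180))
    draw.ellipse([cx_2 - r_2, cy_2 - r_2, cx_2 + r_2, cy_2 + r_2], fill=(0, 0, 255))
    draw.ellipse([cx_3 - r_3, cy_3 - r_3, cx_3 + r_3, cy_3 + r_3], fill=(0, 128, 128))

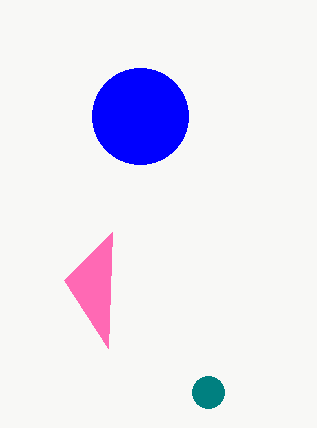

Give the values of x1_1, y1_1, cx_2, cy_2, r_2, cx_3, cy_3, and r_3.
x1_1 = 64
y1_1 = 280
cx_2 = 140
cy_2 = 116
r_2 = 48
cx_3 = 208
cy_3 = 392
r_3 = 16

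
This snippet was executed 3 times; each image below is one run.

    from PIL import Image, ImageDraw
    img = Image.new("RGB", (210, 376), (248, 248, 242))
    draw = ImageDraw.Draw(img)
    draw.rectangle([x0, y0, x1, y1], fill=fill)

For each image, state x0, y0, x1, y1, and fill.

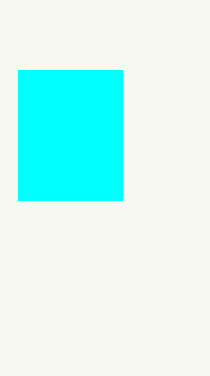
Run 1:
x0 = 18
y0 = 70
x1 = 122
y1 = 200
fill = 'cyan'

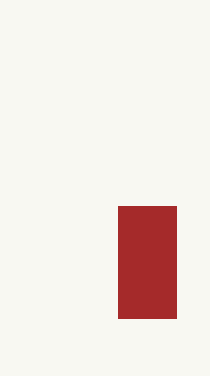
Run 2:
x0 = 118
y0 = 206
x1 = 176
y1 = 318
fill = 'brown'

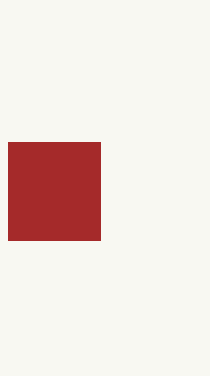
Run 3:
x0 = 8; y0 = 142; x1 = 100; y1 = 240; fill = 'brown'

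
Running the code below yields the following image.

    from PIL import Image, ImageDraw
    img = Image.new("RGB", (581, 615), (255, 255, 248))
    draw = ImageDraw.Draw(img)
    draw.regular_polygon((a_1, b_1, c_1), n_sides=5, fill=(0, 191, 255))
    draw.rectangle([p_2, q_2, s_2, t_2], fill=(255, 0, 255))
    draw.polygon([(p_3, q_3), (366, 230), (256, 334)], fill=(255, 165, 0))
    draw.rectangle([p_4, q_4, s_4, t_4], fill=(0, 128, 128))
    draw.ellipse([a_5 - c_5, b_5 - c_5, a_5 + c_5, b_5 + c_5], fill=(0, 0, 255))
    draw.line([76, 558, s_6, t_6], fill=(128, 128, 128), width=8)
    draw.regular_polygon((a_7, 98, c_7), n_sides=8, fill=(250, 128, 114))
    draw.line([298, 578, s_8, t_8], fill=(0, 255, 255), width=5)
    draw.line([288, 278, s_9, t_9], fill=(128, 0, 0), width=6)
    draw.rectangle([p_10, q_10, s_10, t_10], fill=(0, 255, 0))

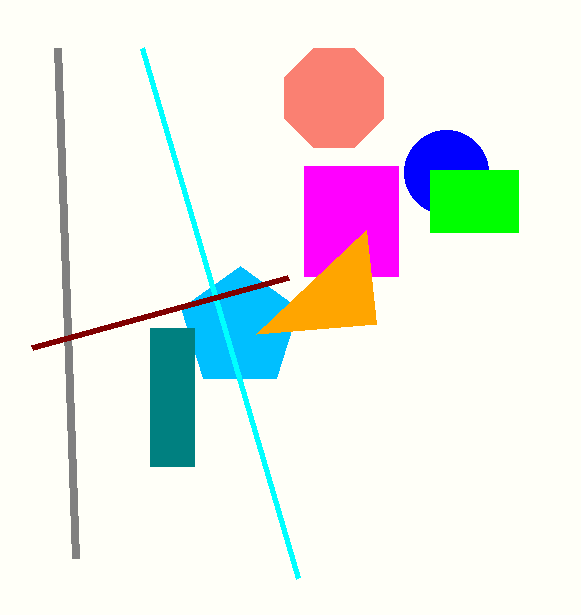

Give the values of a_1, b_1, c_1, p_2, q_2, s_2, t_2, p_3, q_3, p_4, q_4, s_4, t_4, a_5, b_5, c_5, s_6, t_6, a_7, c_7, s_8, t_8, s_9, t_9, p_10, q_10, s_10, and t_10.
a_1 = 240, b_1 = 328, c_1 = 62, p_2 = 304, q_2 = 166, s_2 = 398, t_2 = 276, p_3 = 376, q_3 = 324, p_4 = 150, q_4 = 328, s_4 = 194, t_4 = 466, a_5 = 446, b_5 = 172, c_5 = 42, s_6 = 58, t_6 = 48, a_7 = 334, c_7 = 54, s_8 = 142, t_8 = 48, s_9 = 32, t_9 = 348, p_10 = 430, q_10 = 170, s_10 = 518, t_10 = 232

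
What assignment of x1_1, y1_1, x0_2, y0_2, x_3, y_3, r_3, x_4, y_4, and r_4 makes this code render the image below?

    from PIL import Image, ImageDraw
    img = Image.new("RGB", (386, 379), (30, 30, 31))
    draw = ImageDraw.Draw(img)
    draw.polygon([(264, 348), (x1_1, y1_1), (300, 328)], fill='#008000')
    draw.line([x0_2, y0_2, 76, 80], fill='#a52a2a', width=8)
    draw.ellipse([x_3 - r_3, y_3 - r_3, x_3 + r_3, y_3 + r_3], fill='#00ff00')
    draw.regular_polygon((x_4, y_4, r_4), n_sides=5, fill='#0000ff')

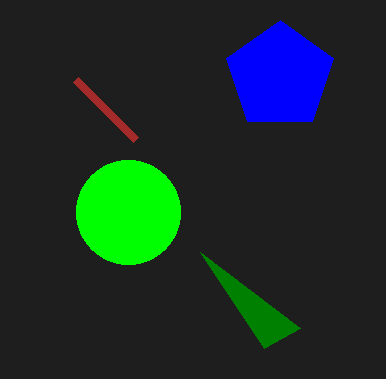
x1_1 = 200
y1_1 = 252
x0_2 = 136
y0_2 = 140
x_3 = 128
y_3 = 212
r_3 = 52
x_4 = 280
y_4 = 76
r_4 = 56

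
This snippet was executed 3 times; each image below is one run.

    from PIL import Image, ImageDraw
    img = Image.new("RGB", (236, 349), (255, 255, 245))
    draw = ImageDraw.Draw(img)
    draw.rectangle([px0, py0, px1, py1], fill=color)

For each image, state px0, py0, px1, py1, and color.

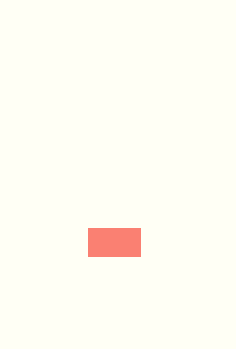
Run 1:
px0 = 88; py0 = 228; px1 = 140; py1 = 256; color = 'salmon'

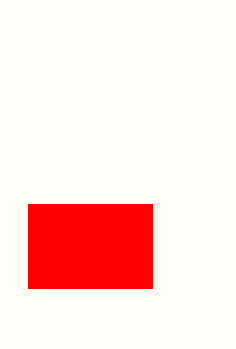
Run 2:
px0 = 28; py0 = 204; px1 = 152; py1 = 288; color = 'red'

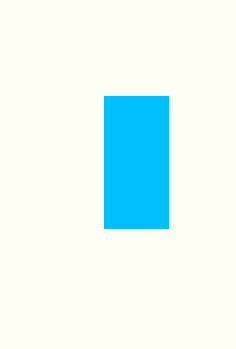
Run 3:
px0 = 104, py0 = 96, px1 = 168, py1 = 228, color = 'deepskyblue'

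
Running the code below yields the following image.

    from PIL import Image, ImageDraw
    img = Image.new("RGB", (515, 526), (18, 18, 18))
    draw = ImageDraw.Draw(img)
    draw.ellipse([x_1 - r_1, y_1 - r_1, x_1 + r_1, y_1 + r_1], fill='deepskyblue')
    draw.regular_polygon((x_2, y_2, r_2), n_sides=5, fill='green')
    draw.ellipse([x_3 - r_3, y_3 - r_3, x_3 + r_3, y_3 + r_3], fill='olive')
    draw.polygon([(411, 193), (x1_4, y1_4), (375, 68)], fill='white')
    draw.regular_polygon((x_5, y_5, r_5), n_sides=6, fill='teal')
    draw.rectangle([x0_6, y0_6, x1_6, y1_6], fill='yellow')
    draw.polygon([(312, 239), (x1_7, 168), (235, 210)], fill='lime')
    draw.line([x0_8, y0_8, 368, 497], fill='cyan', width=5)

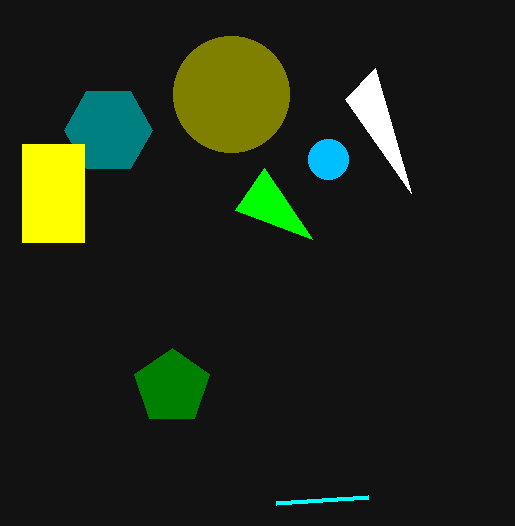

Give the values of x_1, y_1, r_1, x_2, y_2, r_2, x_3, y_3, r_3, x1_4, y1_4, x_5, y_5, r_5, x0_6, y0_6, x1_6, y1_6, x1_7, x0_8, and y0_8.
x_1 = 328; y_1 = 159; r_1 = 20; x_2 = 172; y_2 = 387; r_2 = 39; x_3 = 231; y_3 = 94; r_3 = 58; x1_4 = 345; y1_4 = 99; x_5 = 108; y_5 = 130; r_5 = 44; x0_6 = 22; y0_6 = 144; x1_6 = 84; y1_6 = 242; x1_7 = 264; x0_8 = 276; y0_8 = 503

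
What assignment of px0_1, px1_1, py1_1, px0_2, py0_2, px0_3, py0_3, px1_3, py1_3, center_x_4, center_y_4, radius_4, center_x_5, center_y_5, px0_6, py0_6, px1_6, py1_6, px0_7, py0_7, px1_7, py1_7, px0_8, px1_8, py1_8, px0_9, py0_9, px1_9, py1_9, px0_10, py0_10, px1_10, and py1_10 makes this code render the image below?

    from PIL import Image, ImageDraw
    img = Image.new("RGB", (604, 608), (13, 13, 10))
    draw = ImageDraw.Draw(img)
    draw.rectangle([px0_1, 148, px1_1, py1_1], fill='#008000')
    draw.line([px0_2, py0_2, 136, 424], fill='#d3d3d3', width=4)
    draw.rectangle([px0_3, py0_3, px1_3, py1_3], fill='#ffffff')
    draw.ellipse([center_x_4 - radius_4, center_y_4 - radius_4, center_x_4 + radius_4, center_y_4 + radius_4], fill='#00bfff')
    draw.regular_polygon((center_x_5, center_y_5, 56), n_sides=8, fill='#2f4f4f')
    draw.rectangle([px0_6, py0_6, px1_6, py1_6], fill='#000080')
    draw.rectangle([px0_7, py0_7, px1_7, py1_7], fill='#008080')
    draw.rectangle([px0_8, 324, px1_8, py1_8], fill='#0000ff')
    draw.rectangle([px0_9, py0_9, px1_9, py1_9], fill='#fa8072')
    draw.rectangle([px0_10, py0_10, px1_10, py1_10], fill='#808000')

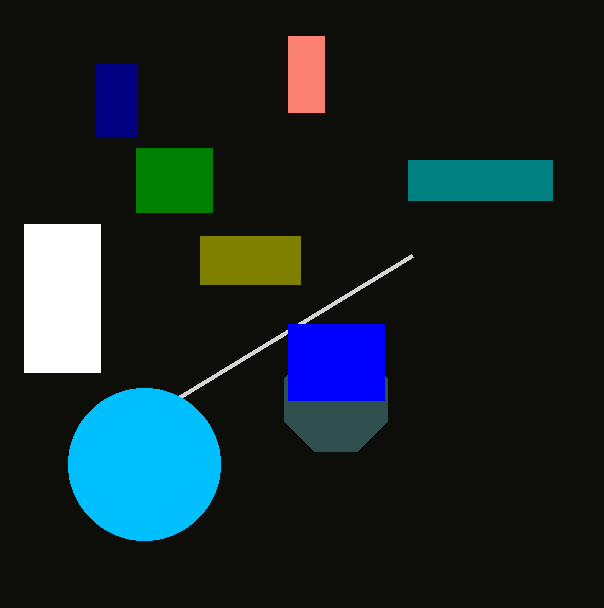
px0_1 = 136
px1_1 = 212
py1_1 = 212
px0_2 = 412
py0_2 = 256
px0_3 = 24
py0_3 = 224
px1_3 = 100
py1_3 = 372
center_x_4 = 144
center_y_4 = 464
radius_4 = 76
center_x_5 = 336
center_y_5 = 400
px0_6 = 96
py0_6 = 64
px1_6 = 136
py1_6 = 136
px0_7 = 408
py0_7 = 160
px1_7 = 552
py1_7 = 200
px0_8 = 288
px1_8 = 384
py1_8 = 400
px0_9 = 288
py0_9 = 36
px1_9 = 324
py1_9 = 112
px0_10 = 200
py0_10 = 236
px1_10 = 300
py1_10 = 284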